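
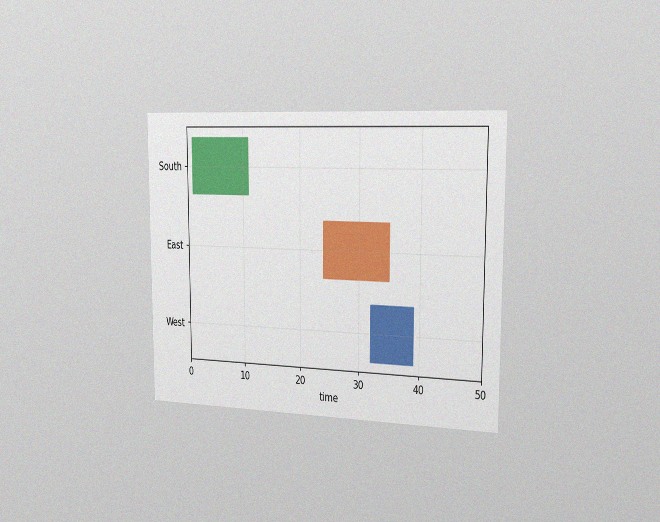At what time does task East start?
The chart is viewed slightly from the right, with some photo noise. The East bar begins at t=24.

24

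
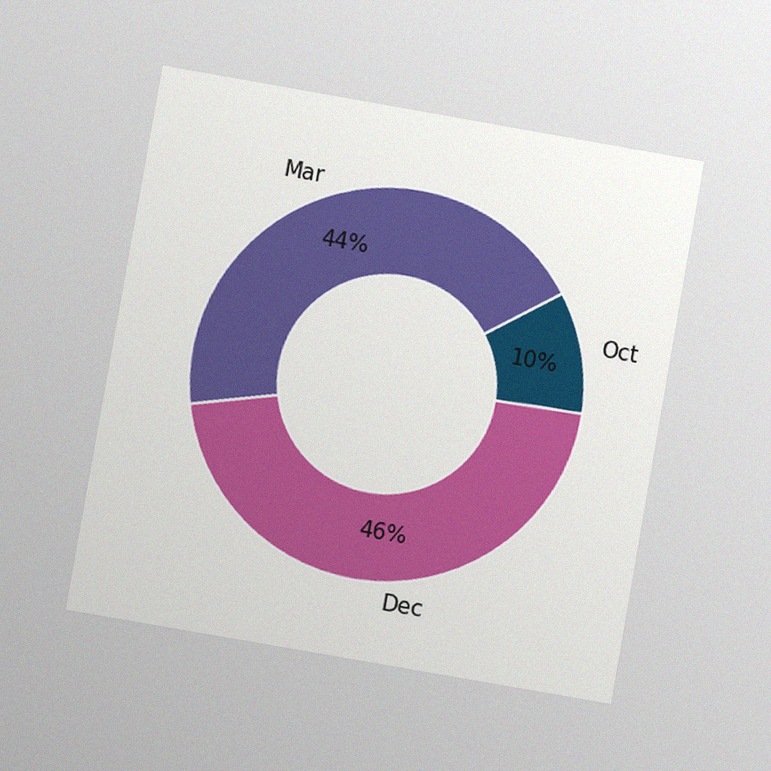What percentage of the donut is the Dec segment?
The chart is tilted about 10° clockwise and viewed at a slight angle, with some photo noise. The Dec segment takes up 46% of the ring.

46%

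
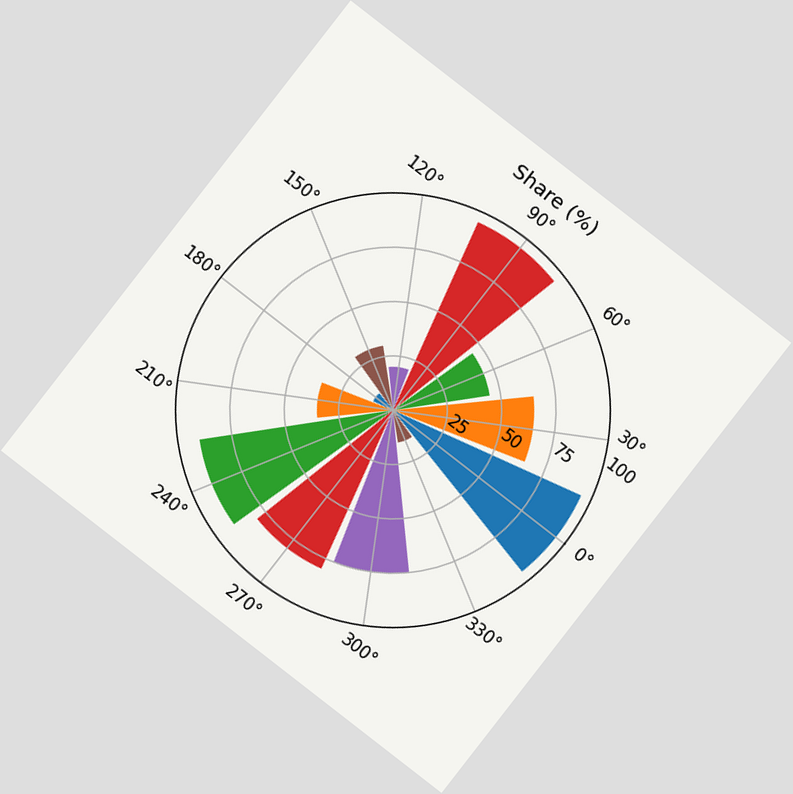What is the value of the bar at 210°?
The chart is tilted about 38° clockwise. The bar at 210° reaches 35% on the radial axis.

35%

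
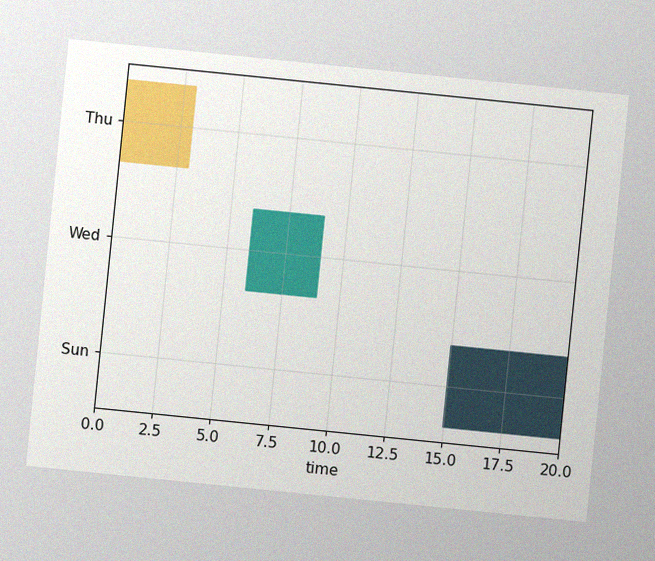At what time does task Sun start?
15

The chart is tilted about 6° clockwise, with some photo noise. The Sun bar begins at t=15.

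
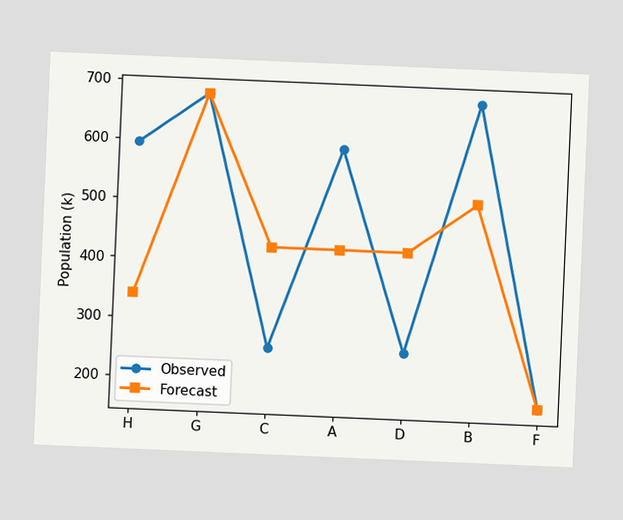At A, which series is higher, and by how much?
Observed, by 170k

The chart is tilted about 2° clockwise. At A, Observed sits above the other line by 170k.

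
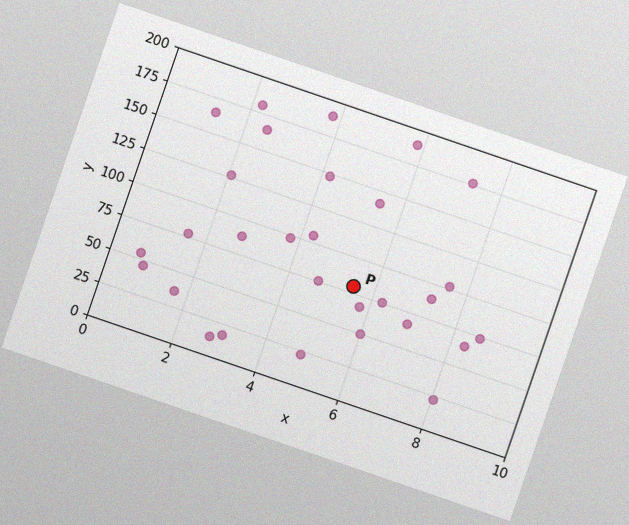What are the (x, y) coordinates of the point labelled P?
(5.5, 80)

The chart is tilted about 19° clockwise, with some photo noise. Following the gridlines from P to each axis, P sits at (5.5, 80).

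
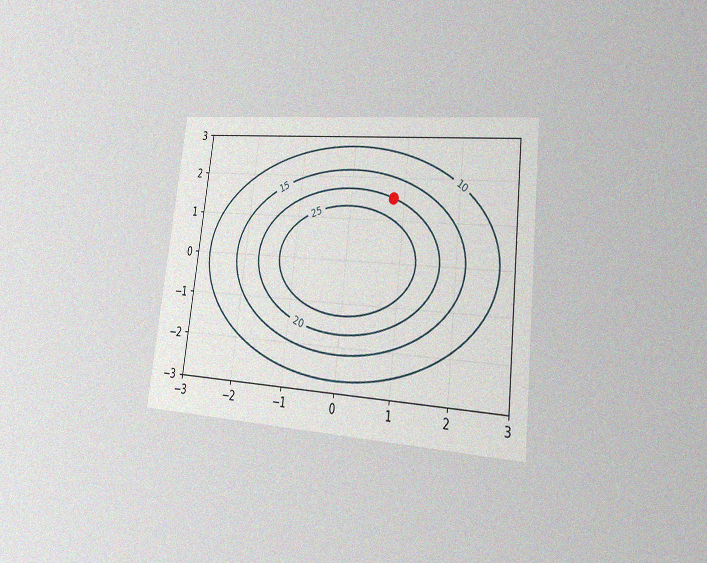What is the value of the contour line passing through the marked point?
The chart is tilted about 7° clockwise and viewed slightly from the right, with some photo noise. The marked point sits on the contour labelled 20.

20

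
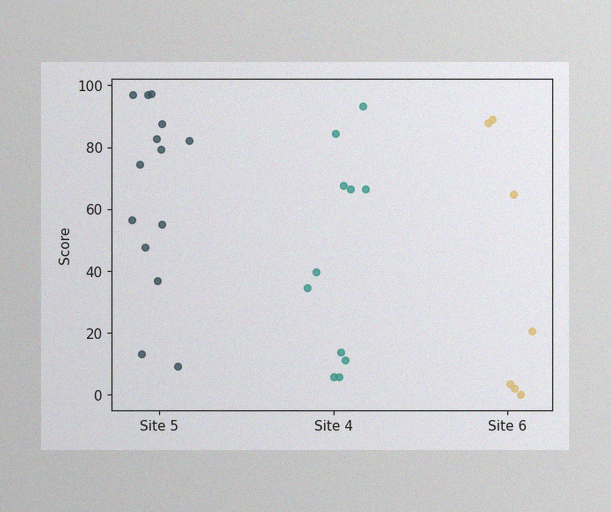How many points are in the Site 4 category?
11

The image has some photo noise and uneven lighting. Counting the markers in the Site 4 column gives 11.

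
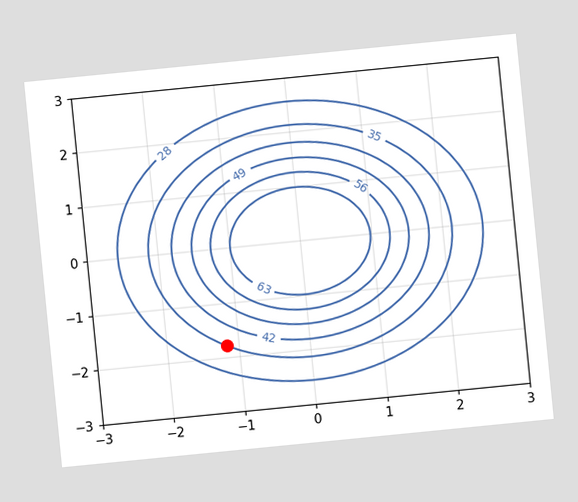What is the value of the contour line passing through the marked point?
The chart is tilted about 6° counter-clockwise. The marked point sits on the contour labelled 35.

35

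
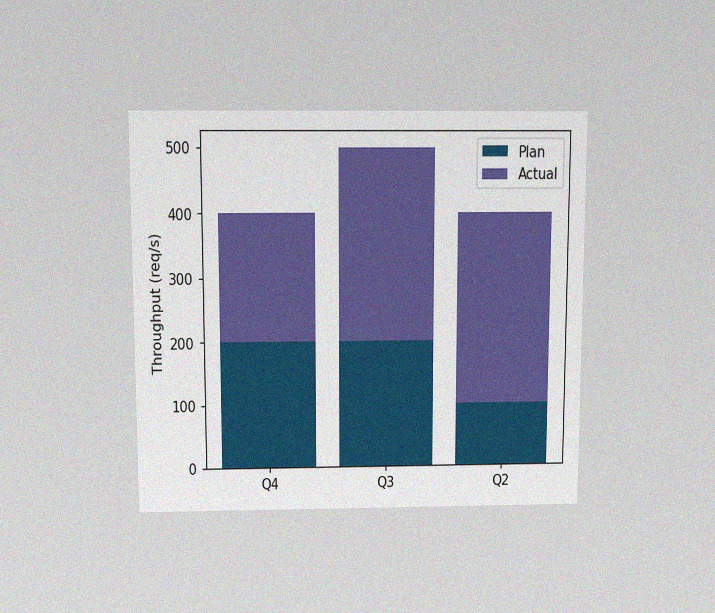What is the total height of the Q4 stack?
The chart is viewed slightly from above, with some photo noise. The Q4 stack's top reaches 400req/s on the y-axis.

400req/s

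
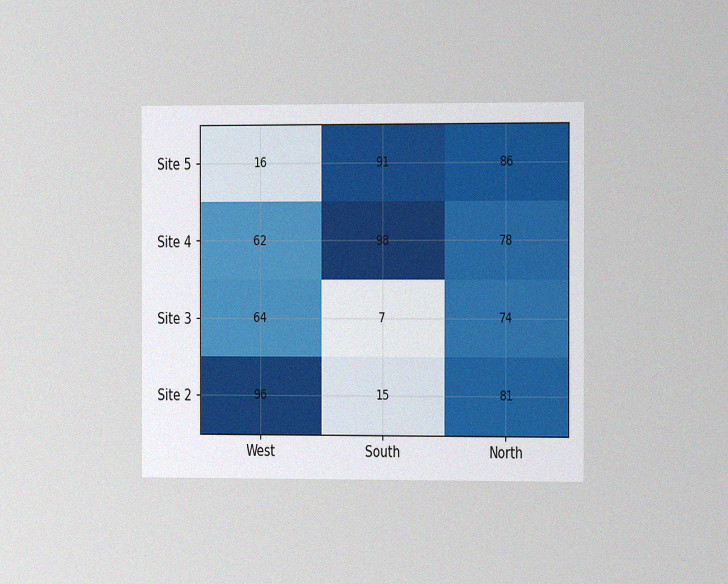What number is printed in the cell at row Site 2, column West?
The chart is viewed slightly from the right, with some photo noise. The (Site 2, West) cell reads 96.

96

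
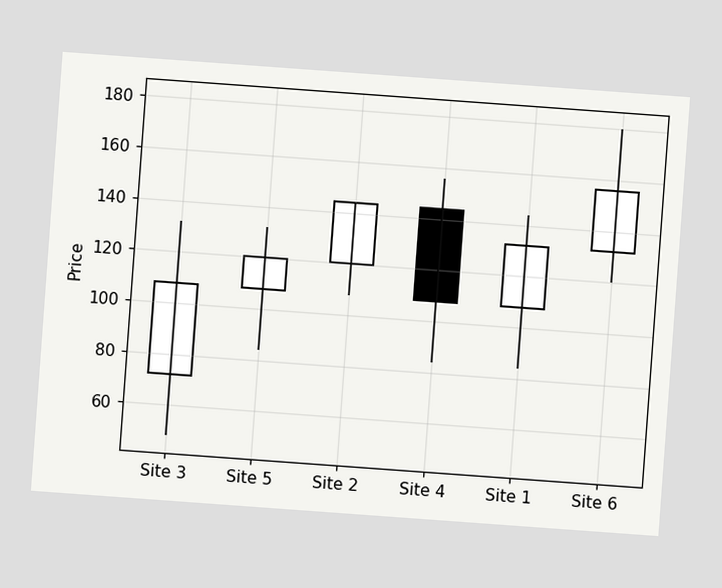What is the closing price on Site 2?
144

The chart is tilted about 4° clockwise. The Site 2 candle closes at 144.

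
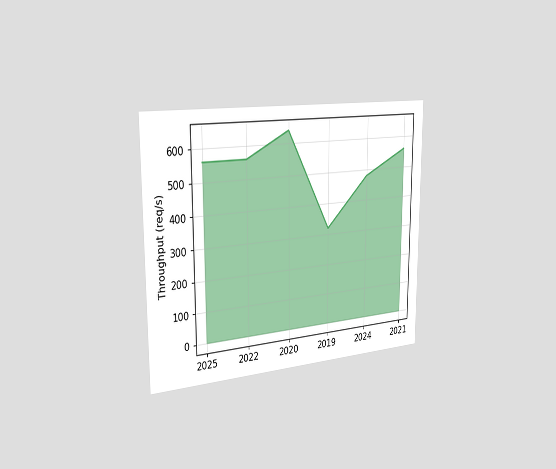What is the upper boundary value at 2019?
320req/s

The chart is viewed slightly from the left. At 2019 the upper boundary is at 320req/s.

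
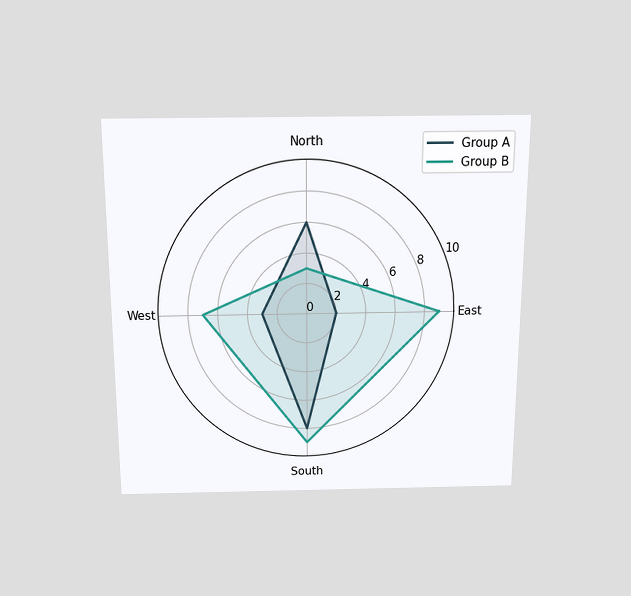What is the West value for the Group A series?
The chart is viewed slightly from above. On the West axis, Group A reaches 3.

3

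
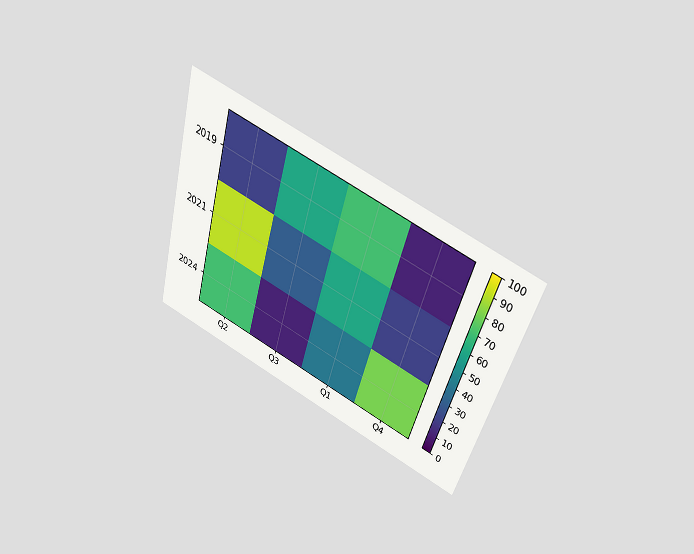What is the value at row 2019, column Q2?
20

The chart is tilted about 16° clockwise and viewed slightly from above. Matching cell (2019, Q2) against the colorbar gives 20.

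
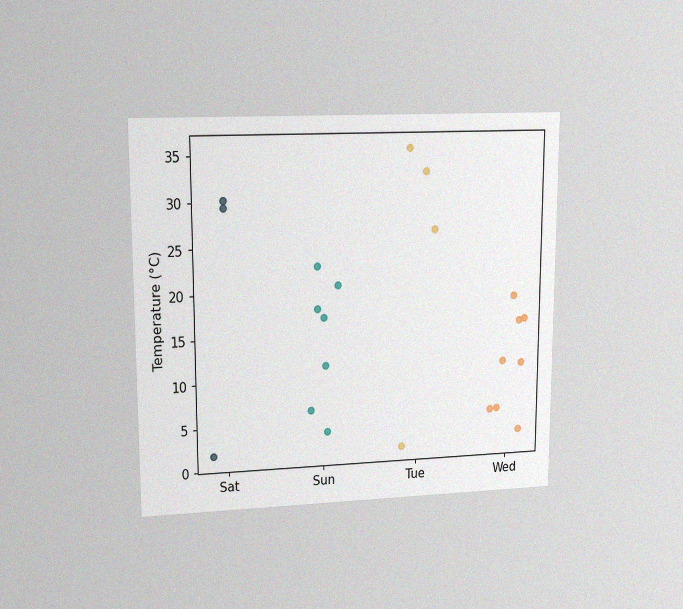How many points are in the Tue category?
The chart is viewed at a slight angle, with some photo noise. Counting the markers in the Tue column gives 4.

4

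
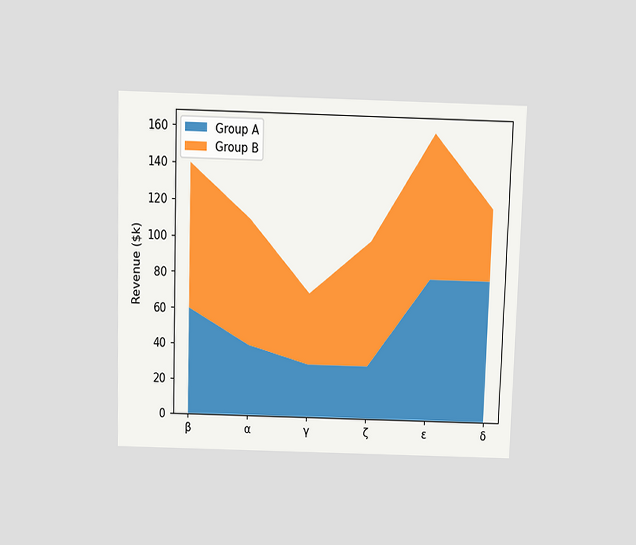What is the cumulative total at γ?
The chart is viewed slightly from above. The stacked total at γ reaches $70k.

$70k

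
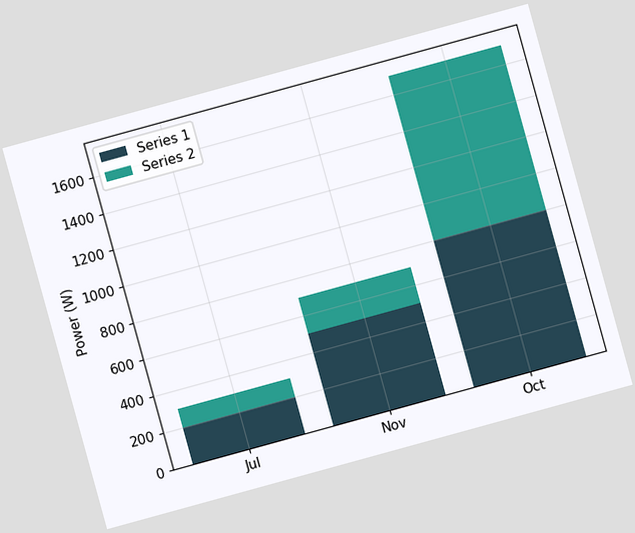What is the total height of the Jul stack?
The chart is tilted about 15° counter-clockwise. The Jul stack's top reaches 300W on the y-axis.

300W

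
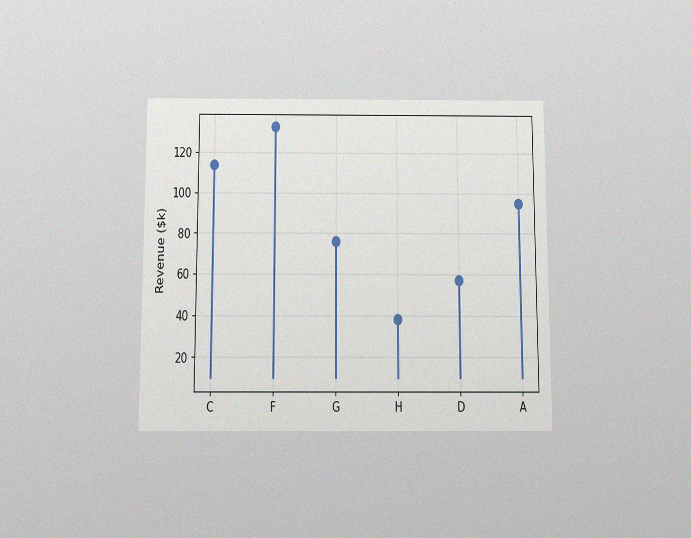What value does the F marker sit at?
The chart is viewed slightly from below, with some photo noise. The F marker sits at $133k.

$133k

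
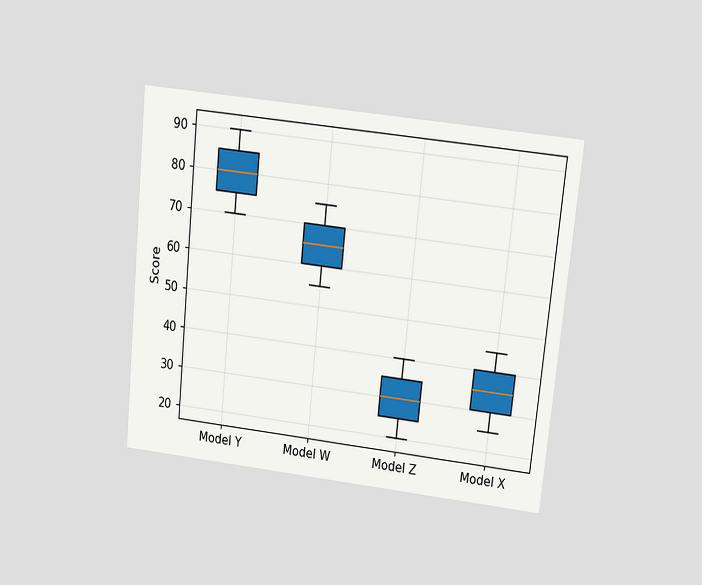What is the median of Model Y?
80

The chart is tilted about 6° clockwise and viewed slightly from above. The median line in the Model Y box sits at 80.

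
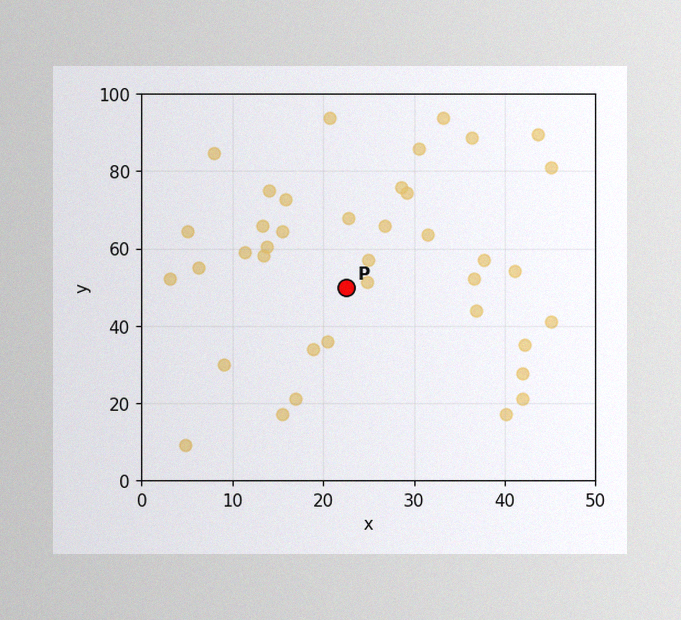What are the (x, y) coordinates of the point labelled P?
(22.5, 50)

The image has some photo noise and uneven lighting. Following the gridlines from P to each axis, P sits at (22.5, 50).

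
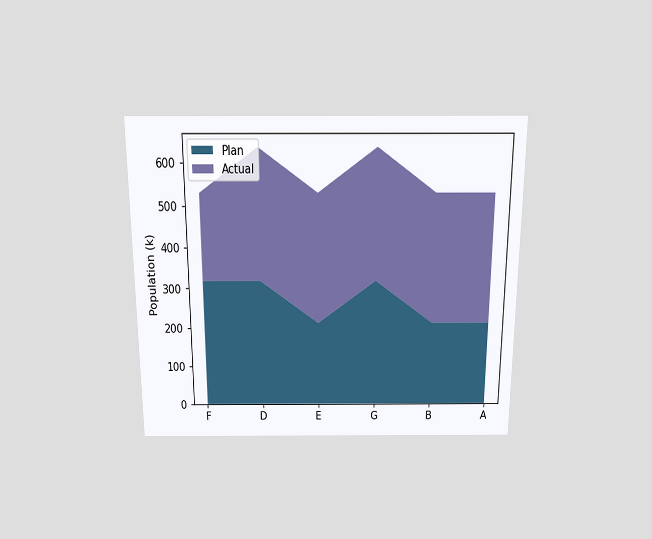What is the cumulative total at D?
The chart is viewed slightly from above. The stacked total at D reaches 636k.

636k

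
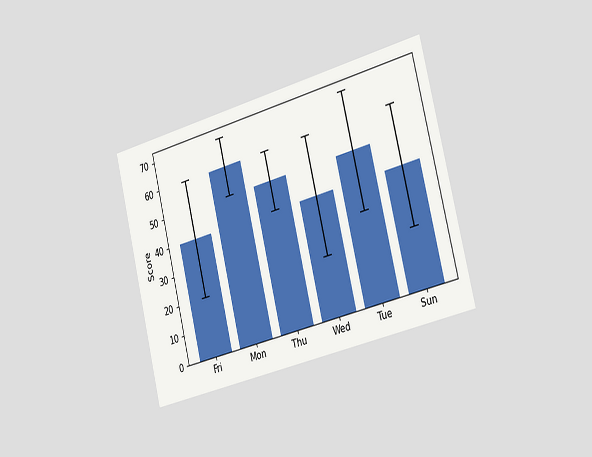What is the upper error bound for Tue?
The chart is tilted about 14° counter-clockwise and viewed slightly from the right. The Tue bar's upper whisker reaches 70.

70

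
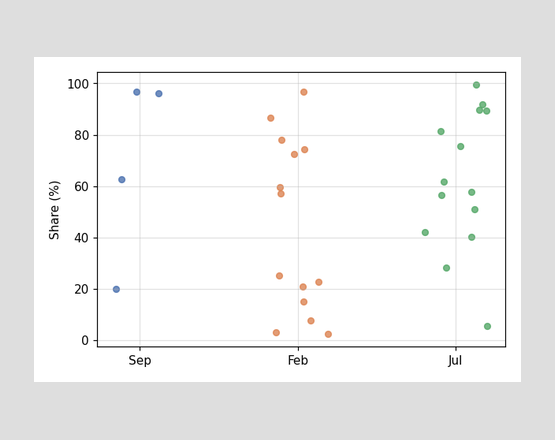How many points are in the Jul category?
Counting the markers in the Jul column gives 14.

14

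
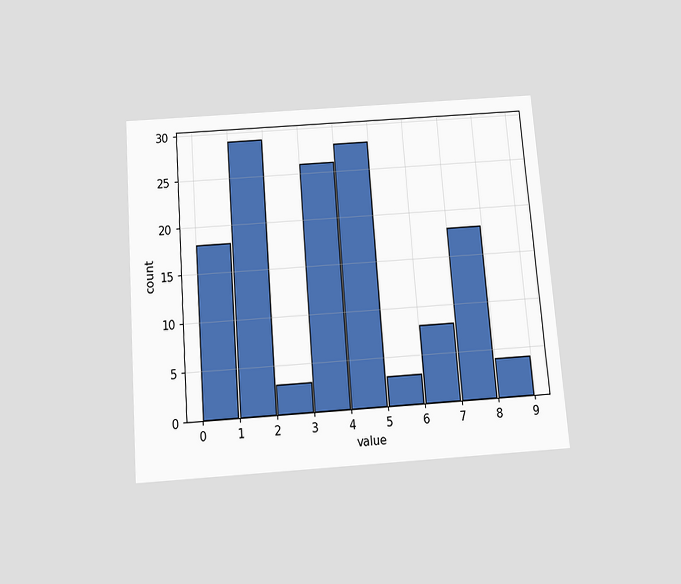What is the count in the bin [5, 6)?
The chart is tilted about 4° counter-clockwise and viewed slightly from below. The [5, 6) bin has height 3.

3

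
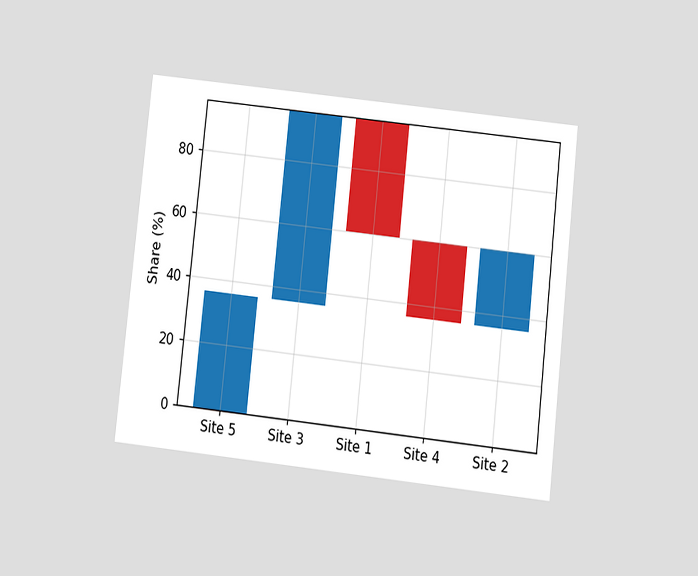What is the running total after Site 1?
The chart is tilted about 6° clockwise and viewed slightly from below. After Site 1 the running total reaches 60%.

60%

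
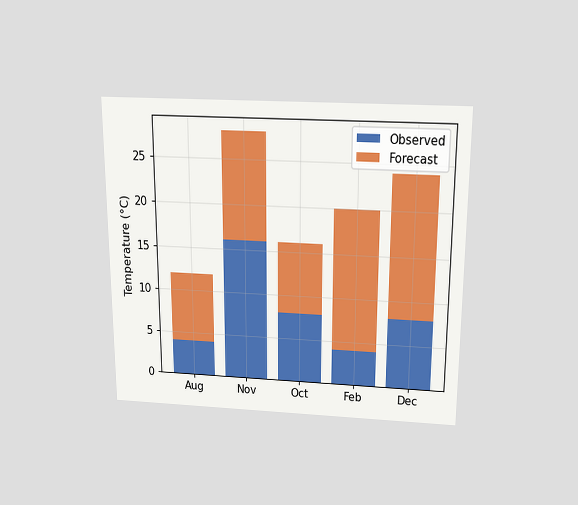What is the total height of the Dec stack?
The chart is viewed slightly from above. The Dec stack's top reaches 24°C on the y-axis.

24°C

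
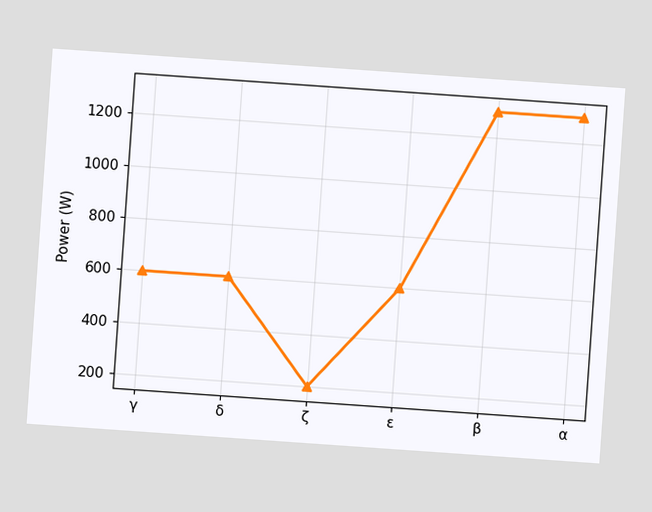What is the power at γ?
600W

The chart is tilted about 4° clockwise. At γ, the line is at 600W.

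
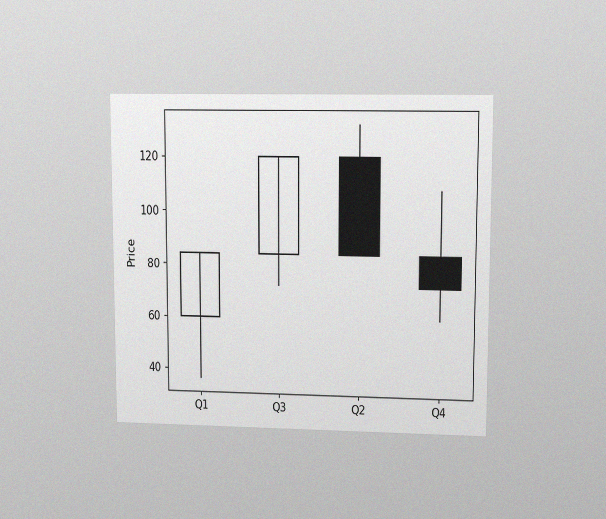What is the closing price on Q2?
84

The chart is viewed at a slight angle, with some photo noise. The Q2 candle closes at 84.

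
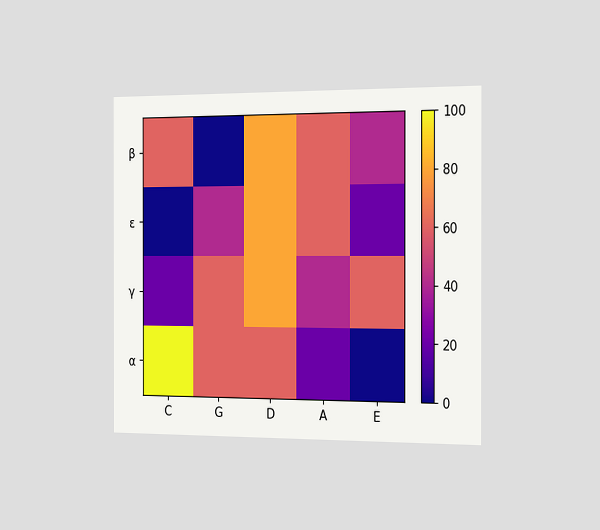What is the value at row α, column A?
The chart is viewed slightly from the right. Matching cell (α, A) against the colorbar gives 20.

20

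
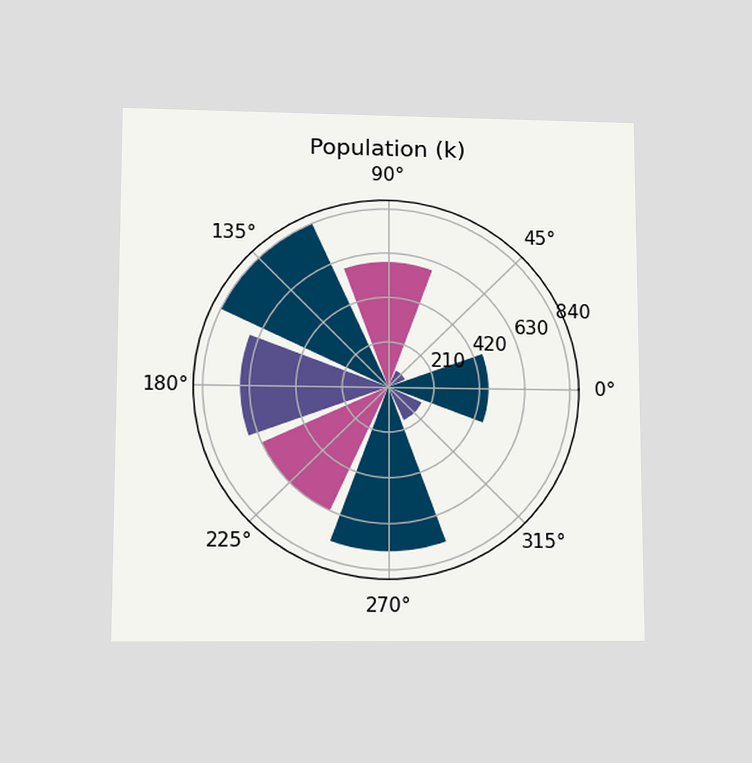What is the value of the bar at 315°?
168k

The chart is viewed slightly from below. The bar at 315° reaches 168k on the radial axis.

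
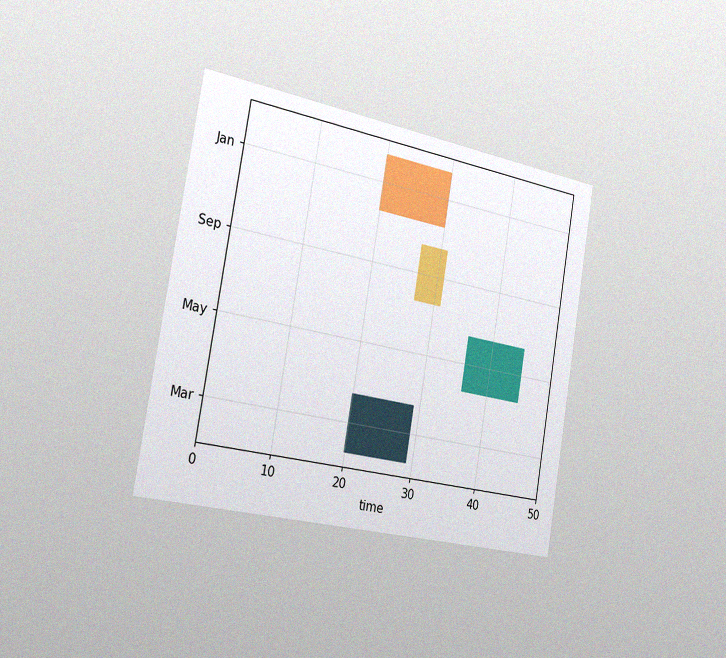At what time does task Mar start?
20

The chart is tilted about 10° clockwise and viewed slightly from the left, with some photo noise. The Mar bar begins at t=20.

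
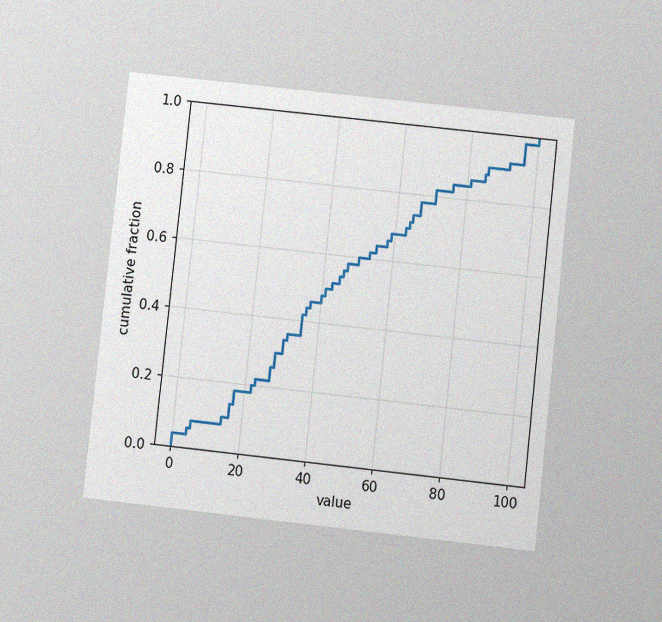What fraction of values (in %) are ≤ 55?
The chart is tilted about 6° clockwise and viewed at a slight angle, with some photo noise. At x=55 the ECDF step is at 64%.

64%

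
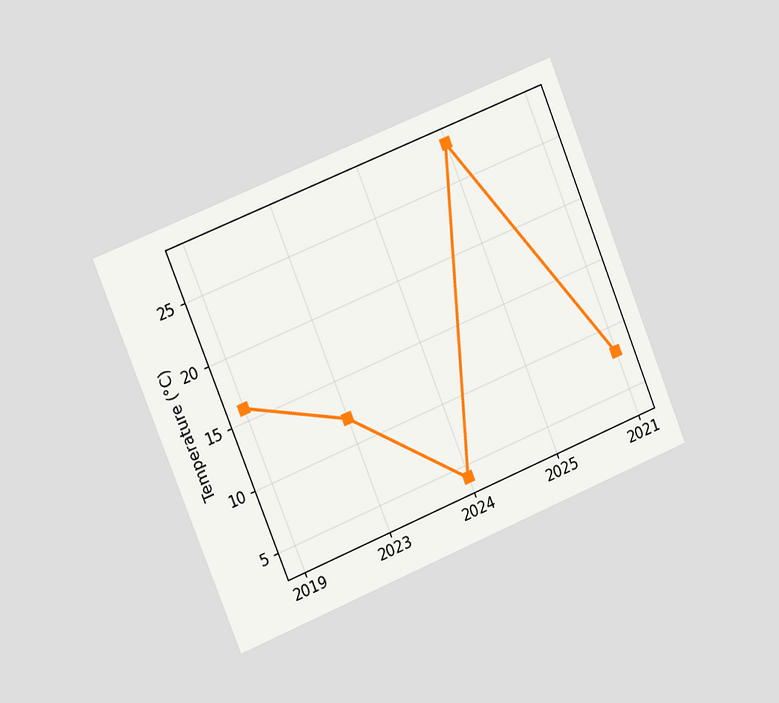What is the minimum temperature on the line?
The chart is tilted about 22° counter-clockwise and viewed slightly from the left. The lowest point is at 2024, and reading across to the y-axis gives 4°C.

4°C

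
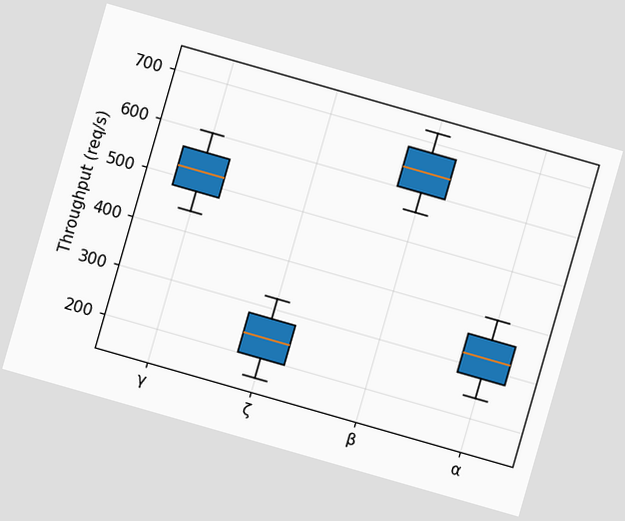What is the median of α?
The chart is tilted about 16° clockwise. The median line in the α box sits at 320req/s.

320req/s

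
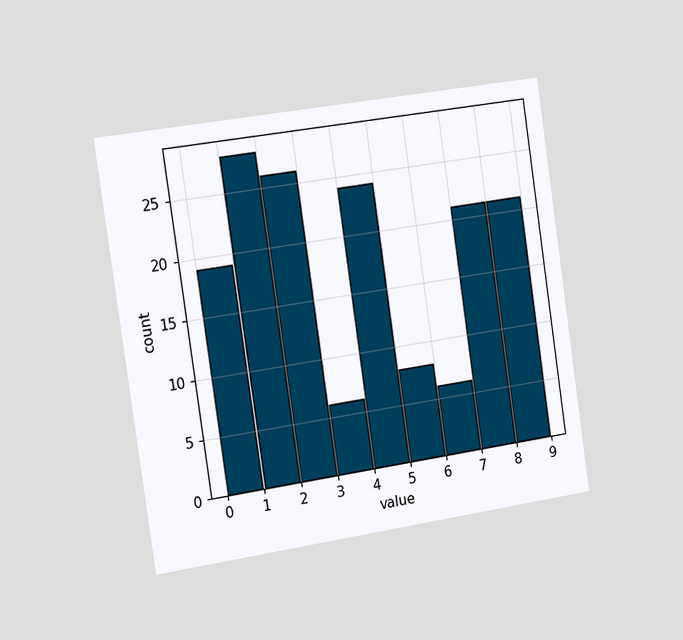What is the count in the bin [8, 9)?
21

The chart is tilted about 8° counter-clockwise and viewed slightly from the left. The [8, 9) bin has height 21.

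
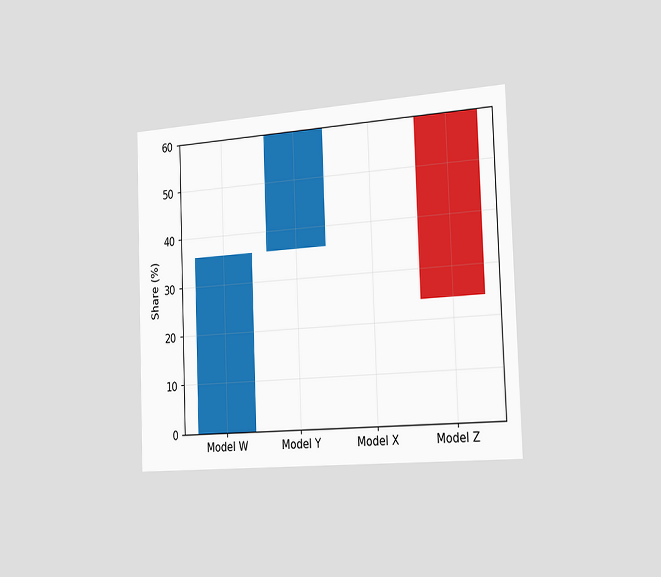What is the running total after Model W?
The chart is tilted about 2° counter-clockwise and viewed slightly from the right. After Model W the running total reaches 36%.

36%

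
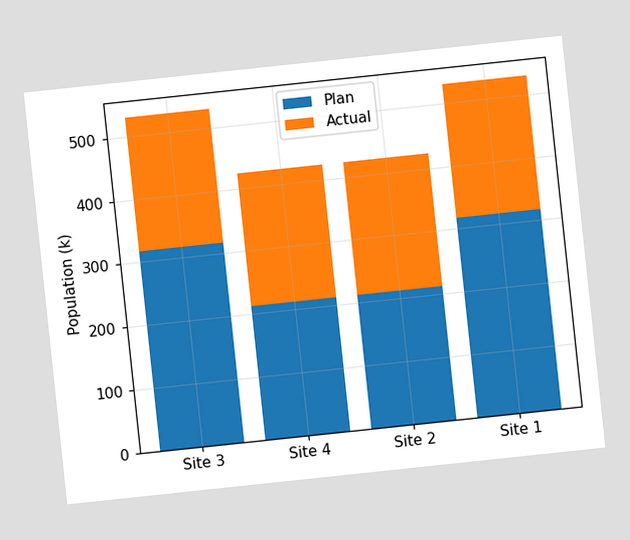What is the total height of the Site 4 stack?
424k

The chart is tilted about 6° counter-clockwise. The Site 4 stack's top reaches 424k on the y-axis.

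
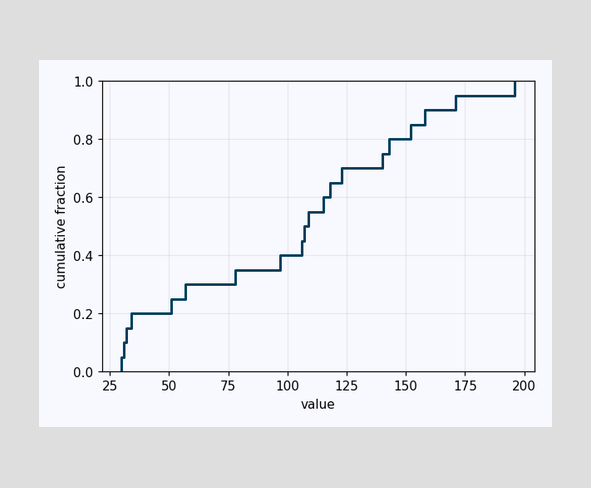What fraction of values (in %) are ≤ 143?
At x=143 the ECDF step is at 80%.

80%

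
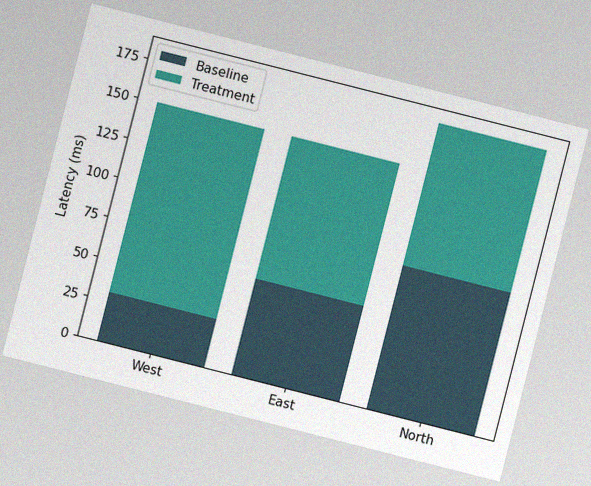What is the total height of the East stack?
150ms

The chart is tilted about 14° clockwise, with some photo noise. The East stack's top reaches 150ms on the y-axis.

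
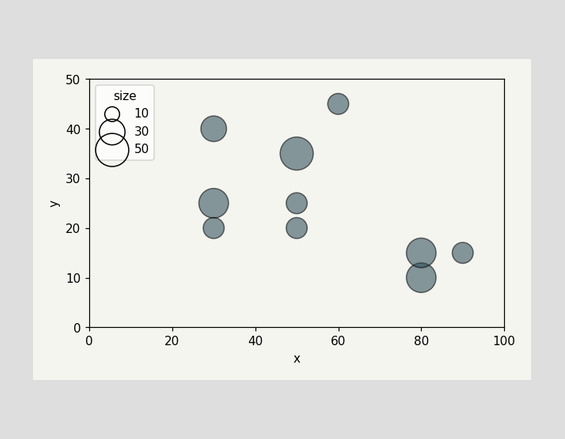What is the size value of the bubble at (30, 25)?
40

Matching the bubble at (30, 25) against the size legend gives 40.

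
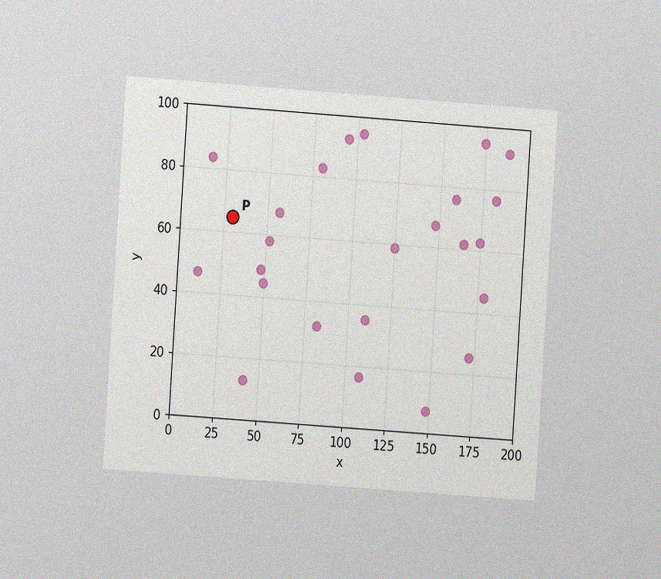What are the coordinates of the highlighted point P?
The chart is tilted about 4° clockwise and viewed at a slight angle, with some photo noise. Following the gridlines from P to each axis, P sits at (30, 65).

(30, 65)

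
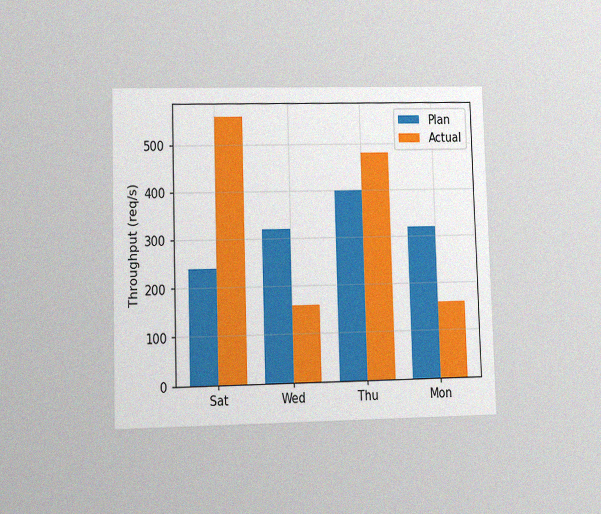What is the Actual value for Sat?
560req/s

The chart is viewed at a slight angle, with some photo noise. The Actual bar at Sat reaches 560req/s on the y-axis.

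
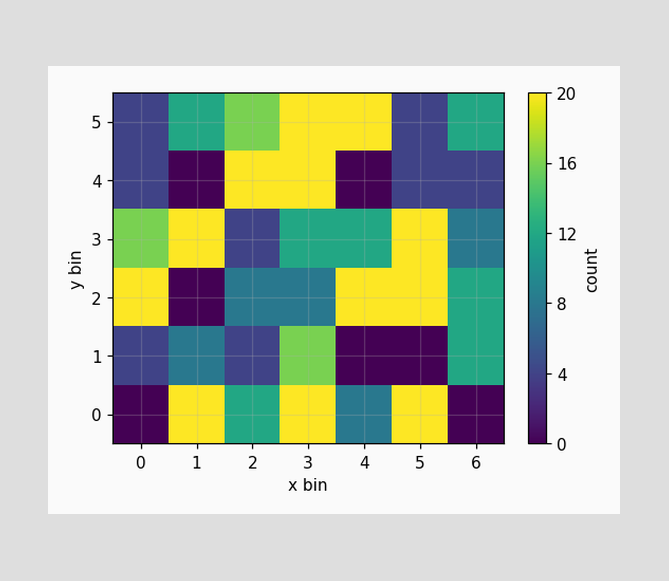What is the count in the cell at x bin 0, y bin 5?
Matching the cell (0, 5) against the colorbar gives 4.

4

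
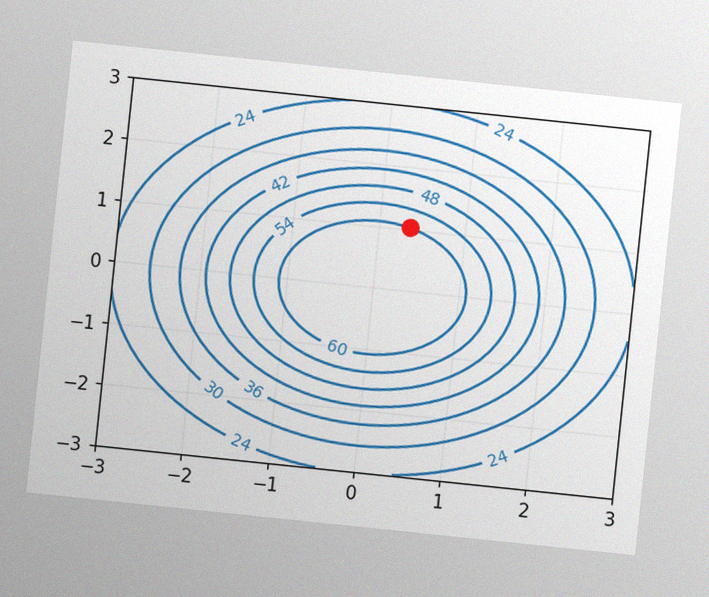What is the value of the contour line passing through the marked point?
The chart is tilted about 6° clockwise, with some photo noise. The marked point sits on the contour labelled 60.

60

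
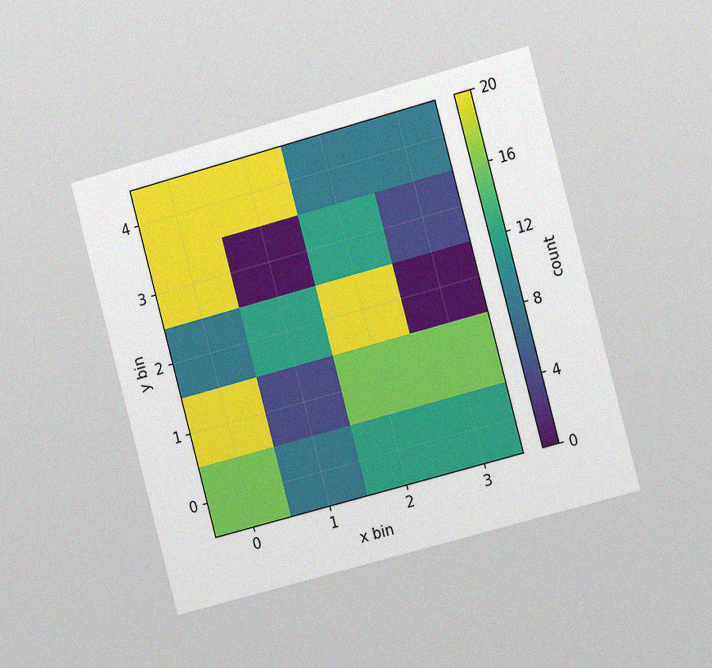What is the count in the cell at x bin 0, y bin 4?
20

The chart is tilted about 15° counter-clockwise and viewed slightly from the right, with some photo noise. Matching the cell (0, 4) against the colorbar gives 20.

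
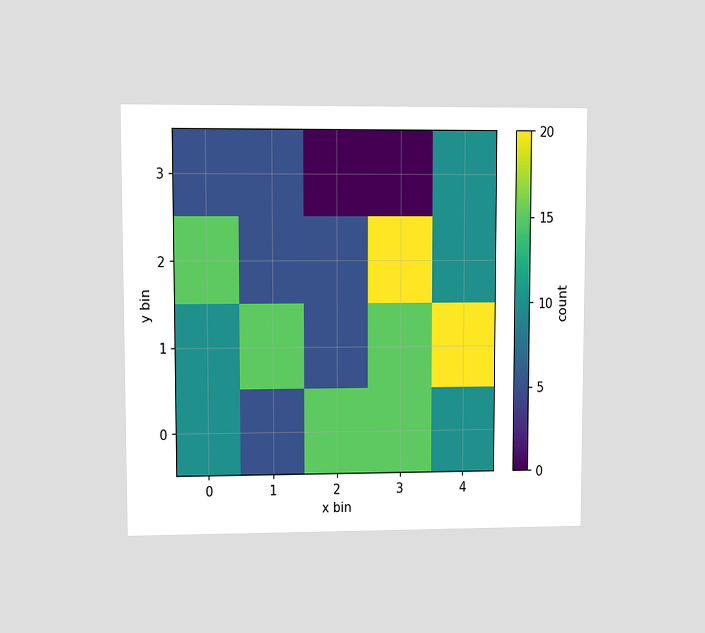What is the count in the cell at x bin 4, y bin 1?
20

The chart is viewed at a slight angle. Matching the cell (4, 1) against the colorbar gives 20.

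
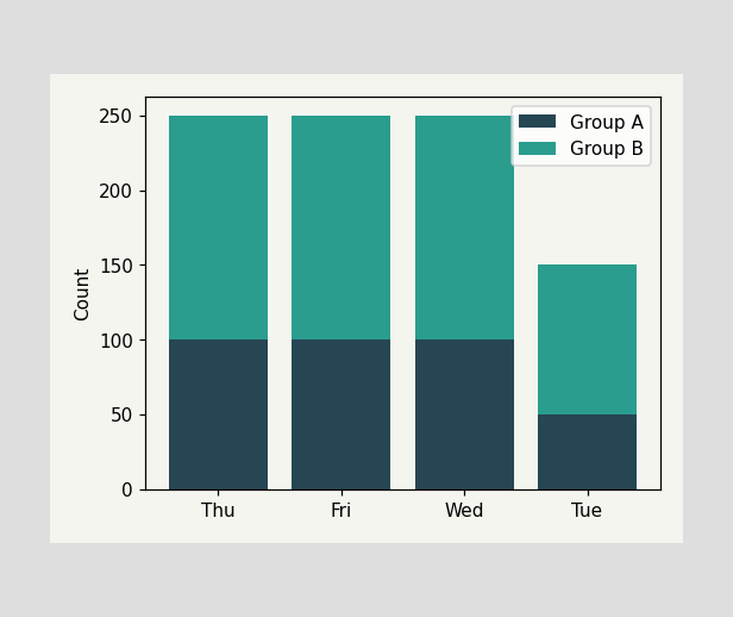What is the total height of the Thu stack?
The Thu stack's top reaches 250 on the y-axis.

250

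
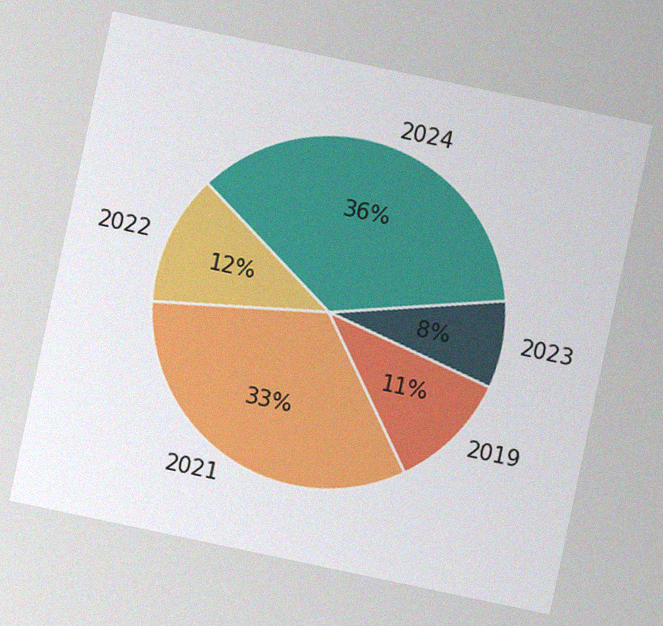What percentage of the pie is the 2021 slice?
The chart is tilted about 12° clockwise, with some photo noise. The 2021 slice takes up 33% of the pie.

33%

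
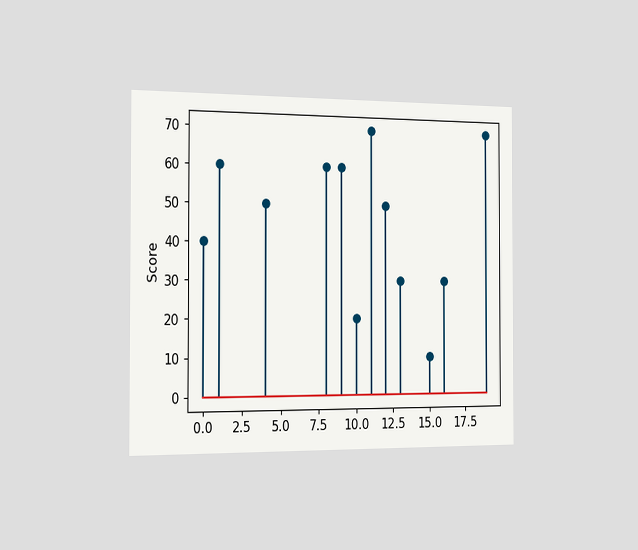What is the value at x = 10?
20

The chart is viewed slightly from the left. The stem at x=10 reaches 20.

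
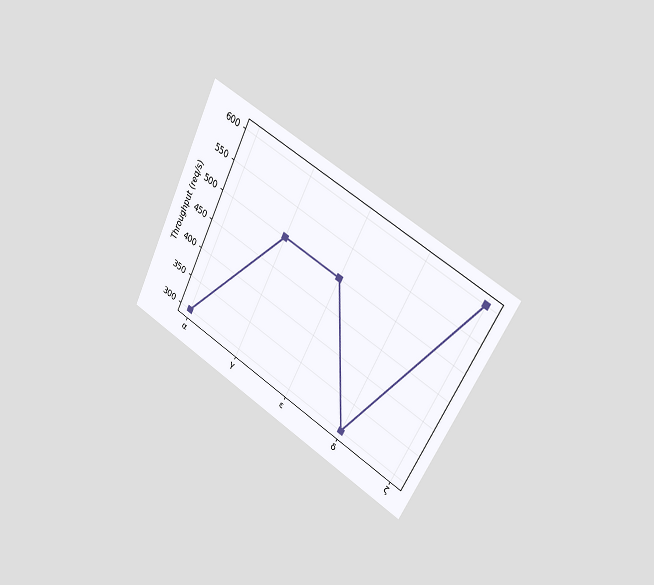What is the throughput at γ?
The chart is tilted about 27° clockwise and viewed slightly from the right. At γ, the line is at 500req/s.

500req/s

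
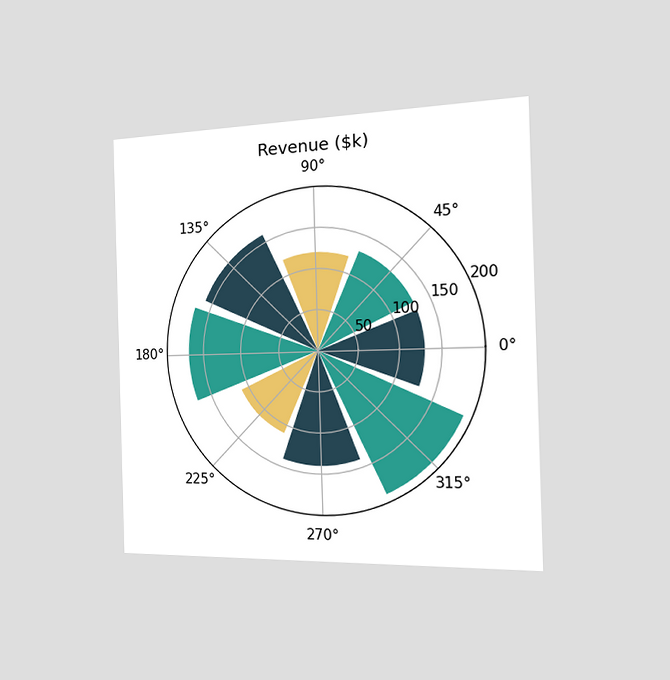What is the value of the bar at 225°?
$110k

The chart is viewed slightly from the right. The bar at 225° reaches $110k on the radial axis.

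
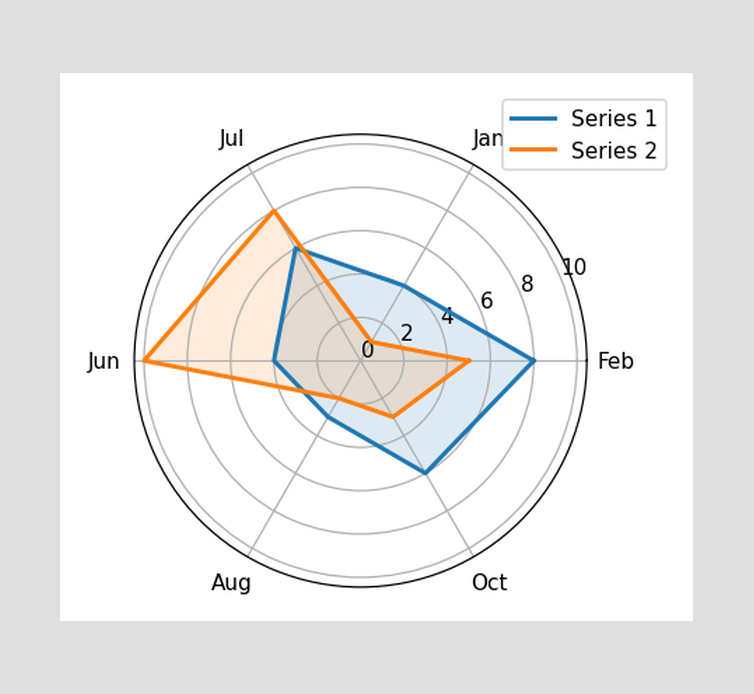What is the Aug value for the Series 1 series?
On the Aug axis, Series 1 reaches 3.

3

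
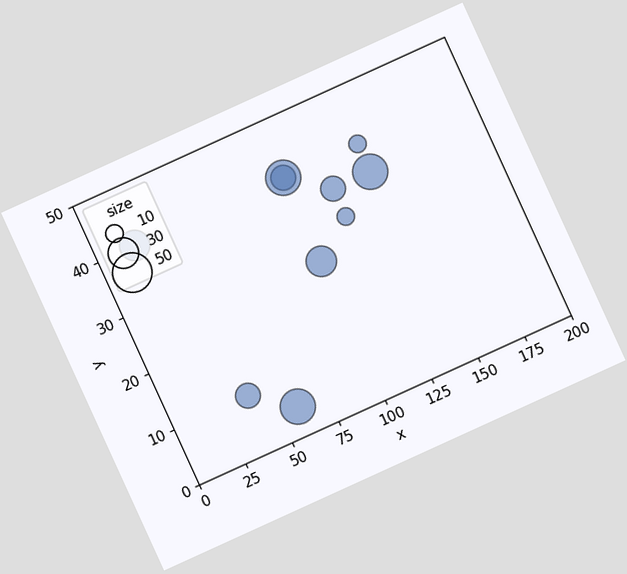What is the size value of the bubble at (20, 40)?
The chart is tilted about 25° counter-clockwise. Matching the bubble at (20, 40) against the size legend gives 30.

30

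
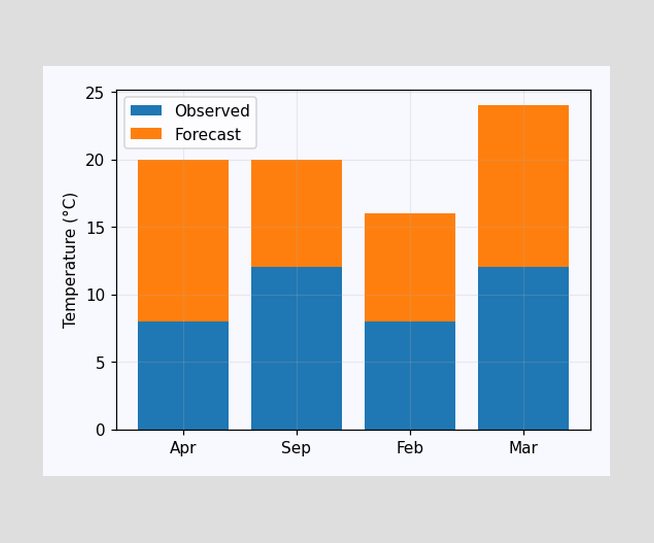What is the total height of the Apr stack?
The Apr stack's top reaches 20°C on the y-axis.

20°C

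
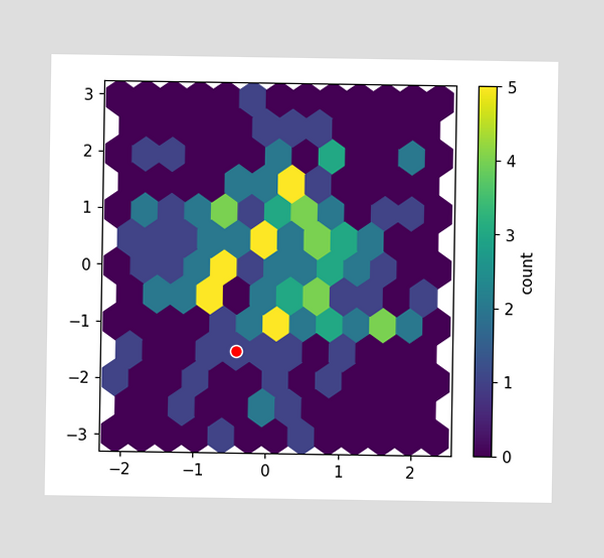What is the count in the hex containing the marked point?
The marked hex reads 1 on the colorbar.

1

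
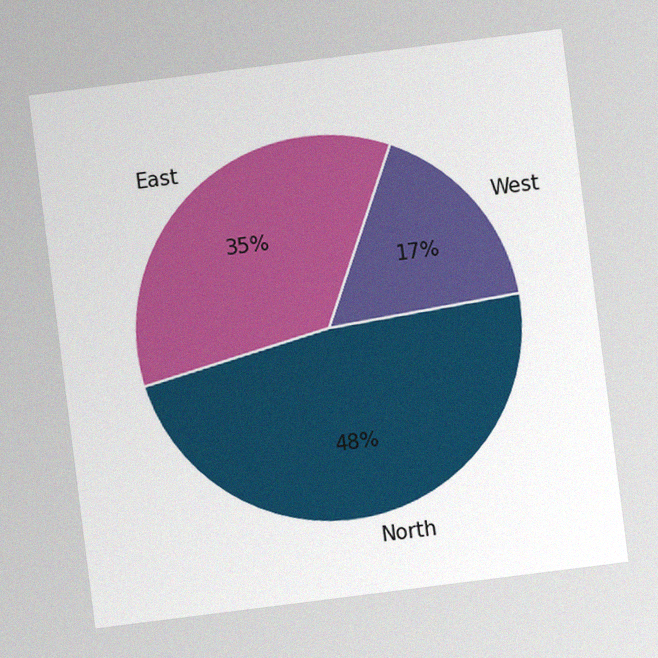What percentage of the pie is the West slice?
The chart is tilted about 7° counter-clockwise, with some photo noise. The West slice takes up 17% of the pie.

17%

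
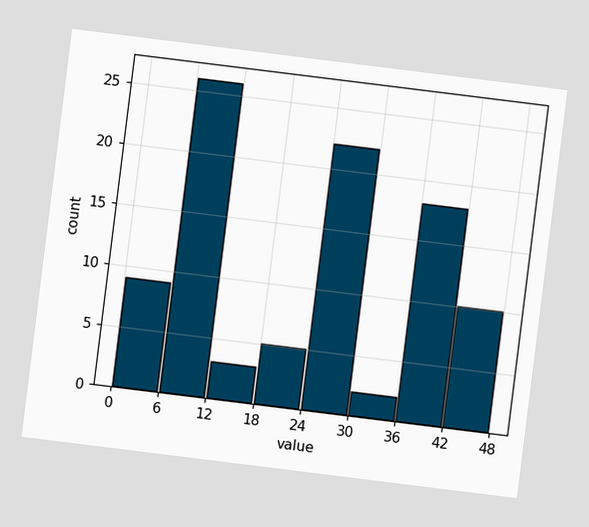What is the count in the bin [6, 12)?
26

The chart is tilted about 7° clockwise. The [6, 12) bin has height 26.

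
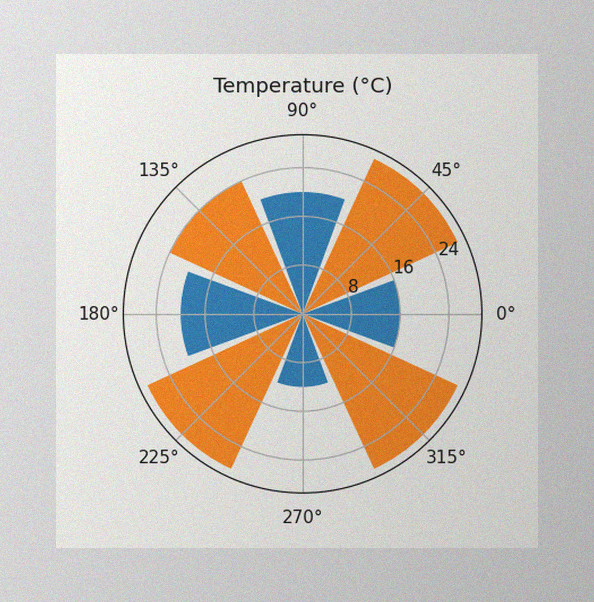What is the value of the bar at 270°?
12°C

The image has some photo noise and uneven lighting. The bar at 270° reaches 12°C on the radial axis.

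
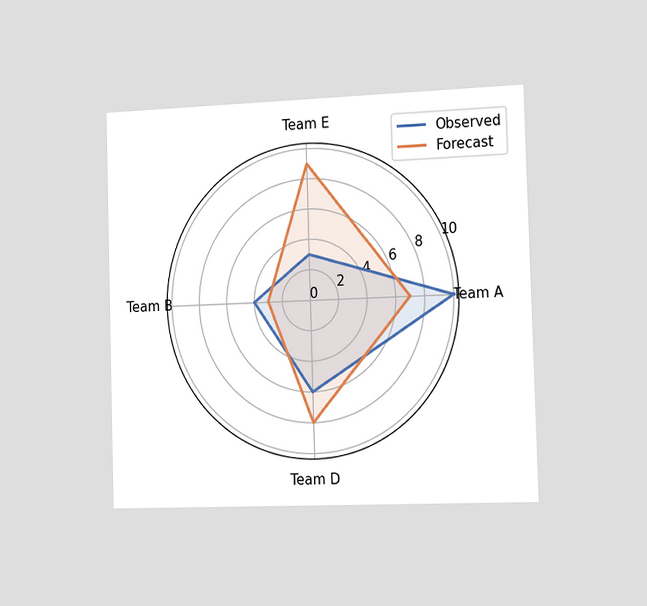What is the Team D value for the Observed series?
The chart is viewed slightly from the right. On the Team D axis, Observed reaches 6.

6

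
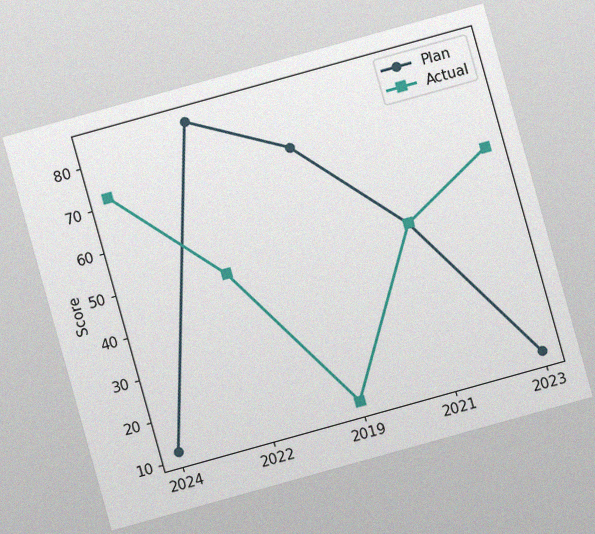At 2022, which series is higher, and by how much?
The chart is tilted about 16° counter-clockwise, with some photo noise. At 2022, Plan sits above the other line by 36.

Plan, by 36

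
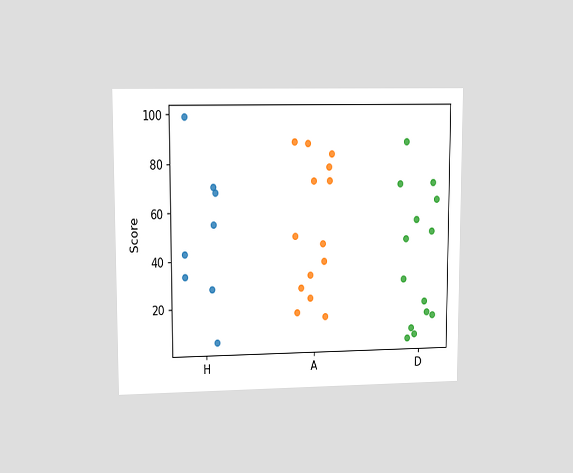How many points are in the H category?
8

The chart is viewed at a slight angle. Counting the markers in the H column gives 8.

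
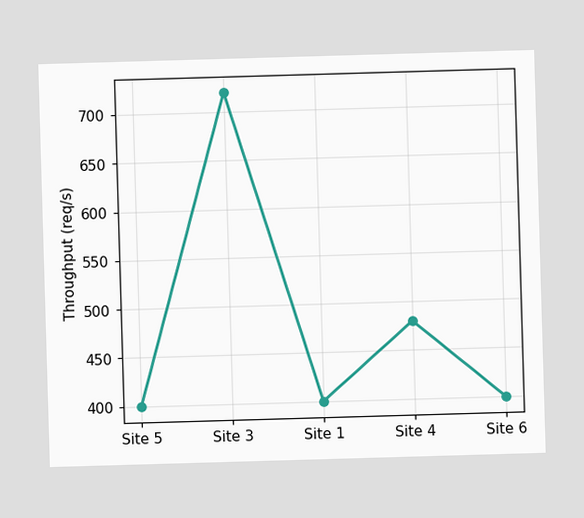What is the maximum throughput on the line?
The highest point is at Site 3, and reading across to the y-axis gives 720req/s.

720req/s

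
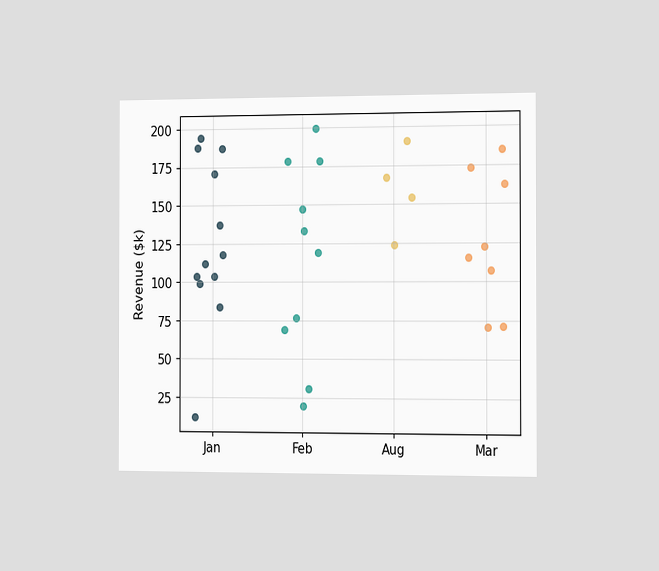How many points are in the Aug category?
The chart is viewed slightly from the right. Counting the markers in the Aug column gives 4.

4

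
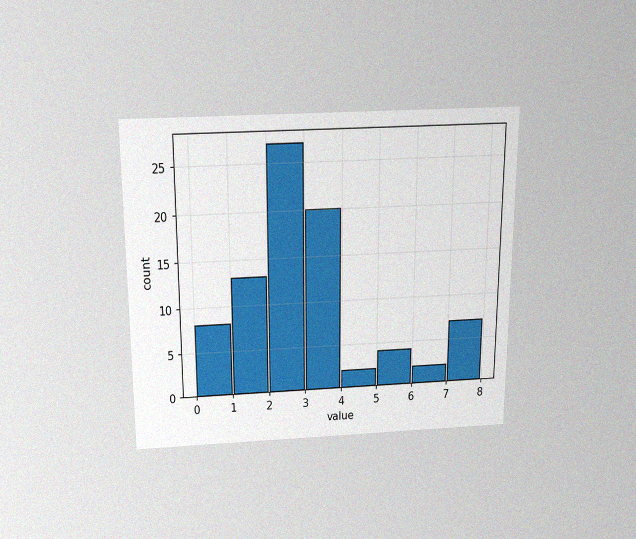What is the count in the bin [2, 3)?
The chart is viewed slightly from above, with some photo noise. The [2, 3) bin has height 27.

27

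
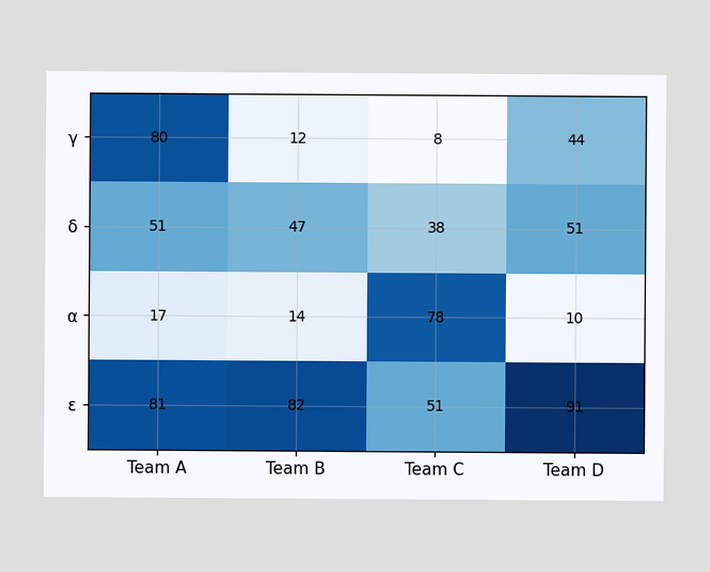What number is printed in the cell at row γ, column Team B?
The (γ, Team B) cell reads 12.

12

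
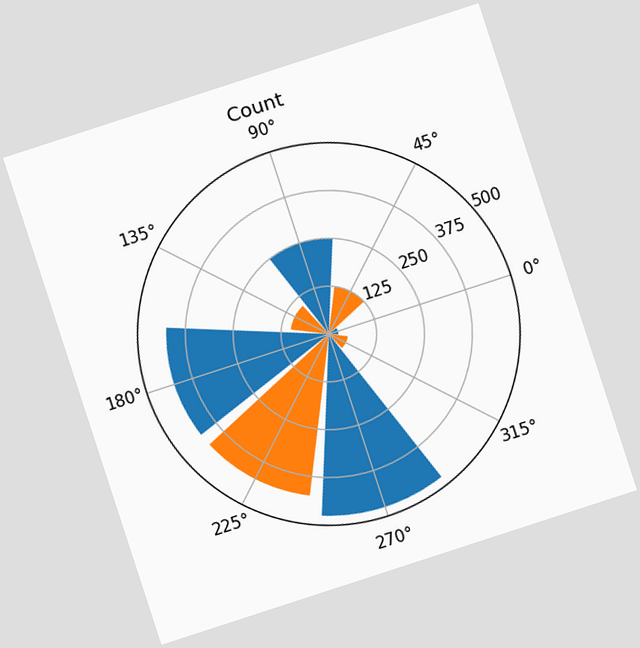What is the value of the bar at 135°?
100

The chart is tilted about 18° counter-clockwise. The bar at 135° reaches 100 on the radial axis.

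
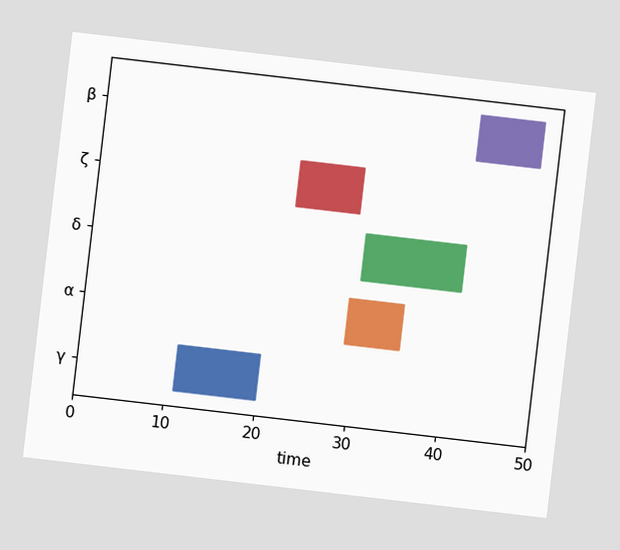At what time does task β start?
The chart is tilted about 7° clockwise. The β bar begins at t=41.

41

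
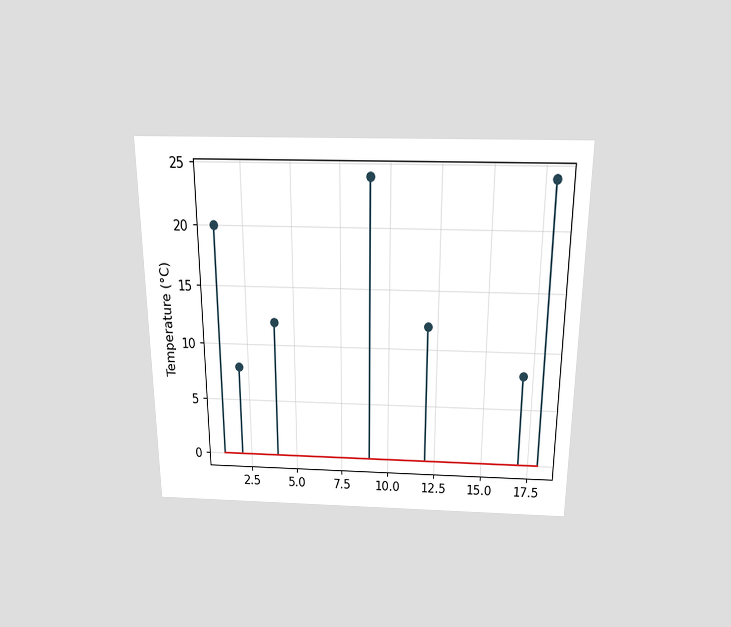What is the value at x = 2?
The chart is viewed slightly from above. The stem at x=2 reaches 8°C.

8°C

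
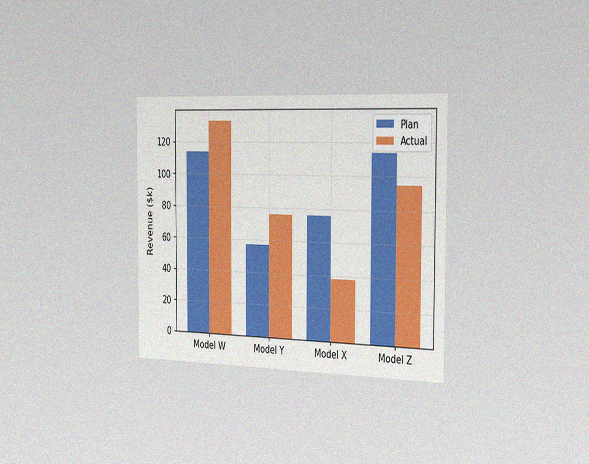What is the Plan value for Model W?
The chart is viewed slightly from the right, with some photo noise. The Plan bar at Model W reaches $114k on the y-axis.

$114k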